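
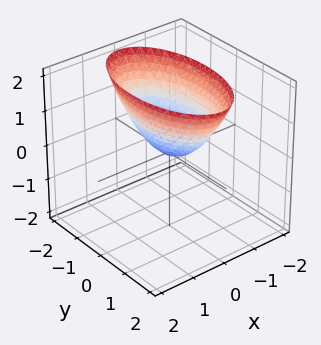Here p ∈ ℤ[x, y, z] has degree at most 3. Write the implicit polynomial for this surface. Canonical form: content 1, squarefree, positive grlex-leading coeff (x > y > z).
3*x^2 + y^2 - 2*z

(a) Degree: a paraboloid; a quadric, so deg p = 2.
(b) Symmetries: the x ↦ −x reflection is a symmetry, so x appears only in even powers; mirror symmetry y ↦ −y ⇒ only even powers of y.
(c) Reading off the gridlines: it meets the z-axis at z = 0 (among the integer gridlines); it crosses the y-axis at the gridline y = 0.
(d) The integer polynomial consistent with all of this is the stated p.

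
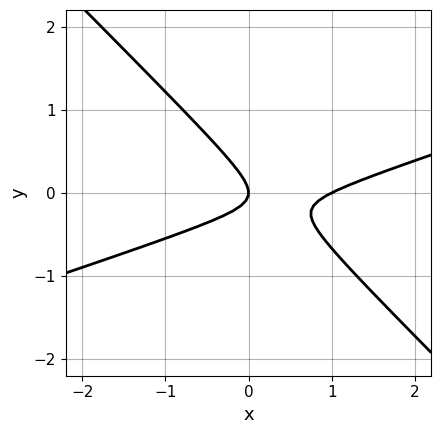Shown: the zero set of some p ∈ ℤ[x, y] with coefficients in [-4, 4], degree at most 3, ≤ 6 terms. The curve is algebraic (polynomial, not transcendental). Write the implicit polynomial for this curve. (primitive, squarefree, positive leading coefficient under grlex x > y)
x^2 - 2*x*y - 3*y^2 - x

Degree: the shape is more complex than any degree-1 curve, so deg p = 2.
Observable constraints: among the integer gridlines, it crosses the x-axis at x ∈ {0, 1}; it meets the y-axis at y = 0 (among the integer gridlines).
These observations pin down the coefficients.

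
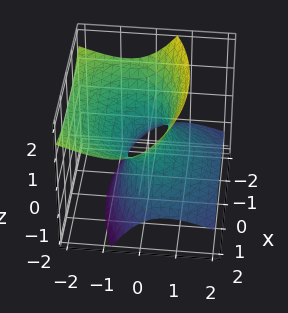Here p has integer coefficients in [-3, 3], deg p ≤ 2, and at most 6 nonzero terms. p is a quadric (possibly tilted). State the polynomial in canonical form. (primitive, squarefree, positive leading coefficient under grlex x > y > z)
First, degree: no degree-1 surface has this shape, so deg p = 2.
Next, reading off the gridlines: the x-axis gridline crossings are at x ∈ {-1, 1}; it misses every integer gridline on the z-axis.
Finally, together with the visible shape, these determine p as stated.

x^2 + 2*y^2 + 3*y*z - 2*z^2 - 1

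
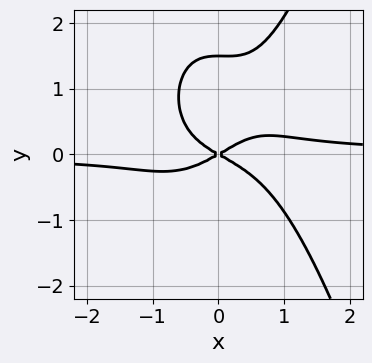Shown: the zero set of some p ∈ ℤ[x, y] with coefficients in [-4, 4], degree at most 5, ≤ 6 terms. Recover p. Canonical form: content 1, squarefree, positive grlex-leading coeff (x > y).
First, degree: no degree-3 curve has this shape, so deg p = 4.
Next, checking where it meets the axes: one y-axis crossing is at y = 0; it crosses the x-axis at the gridline x = 0.
Finally, putting this together gives p.

3*x^3*y - 2*y^3 - x^2 + 3*y^2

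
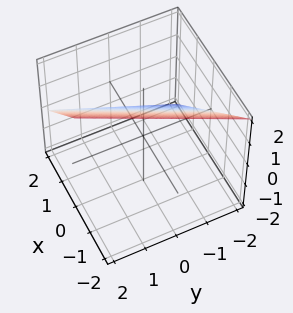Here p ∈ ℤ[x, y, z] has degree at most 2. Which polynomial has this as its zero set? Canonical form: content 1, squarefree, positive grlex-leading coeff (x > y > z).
The degree is 1 — every cross-section is a straight line — this is a plane.
From the visible intercepts: one x-axis crossing is at x = 1; one z-axis crossing is at z = 1; it crosses the y-axis at the gridline y = -2.
Together with the visible shape, these determine p as stated.

2*x - y + 2*z - 2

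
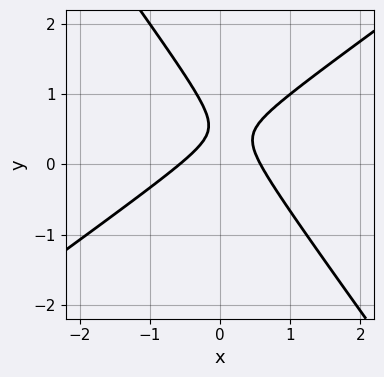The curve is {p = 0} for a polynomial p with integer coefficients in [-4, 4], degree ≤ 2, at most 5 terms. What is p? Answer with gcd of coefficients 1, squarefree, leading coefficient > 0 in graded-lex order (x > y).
3*x^2 - 2*x*y - 3*y^2 + 3*y - 1

Degree: a generic line meets the curve in up to 2 points, so deg p = 2.
Against the integer gridlines: it misses every integer gridline on the y-axis.
Fitting integer coefficients to these (and the overall shape) gives p.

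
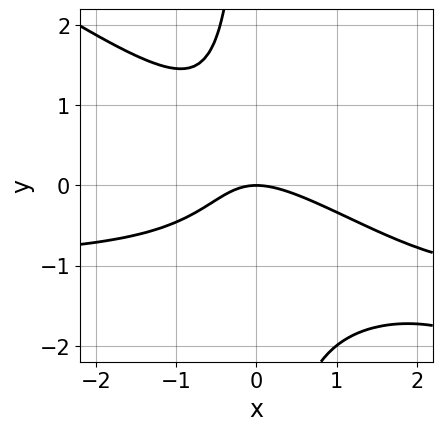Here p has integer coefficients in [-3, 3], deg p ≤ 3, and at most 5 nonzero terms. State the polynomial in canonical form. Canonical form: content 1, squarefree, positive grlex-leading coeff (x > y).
2*x^2*y + 3*x*y^2 + 2*x^2 + 2*x*y + 3*y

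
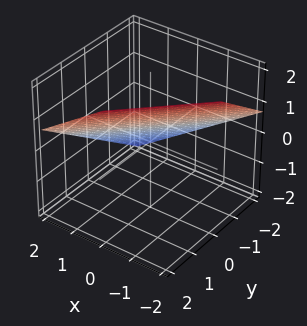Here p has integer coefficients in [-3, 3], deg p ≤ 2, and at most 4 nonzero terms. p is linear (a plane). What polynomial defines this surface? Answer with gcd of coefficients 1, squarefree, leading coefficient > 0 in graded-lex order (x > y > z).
1. deg p = 1.
2. Reading off the gridlines: one x-axis crossing is at x = 1; it meets the y-axis at y = -1 (among the integer gridlines).
3. Fitting integer coefficients to these (and the overall shape) gives p.

2*x - 2*y + 3*z - 2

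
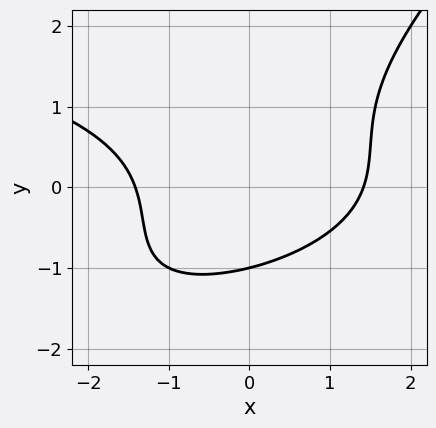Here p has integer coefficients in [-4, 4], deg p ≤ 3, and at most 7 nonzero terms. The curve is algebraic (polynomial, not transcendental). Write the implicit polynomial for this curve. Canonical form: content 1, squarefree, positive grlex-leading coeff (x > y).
x*y^2 - y^3 + x^2 - y - 2

1. deg p = 3. No degree-2 curve has this shape.
2. Checking where it meets the axes: one y-axis crossing is at y = -1.
3. Matching integer coefficients to the picture gives p.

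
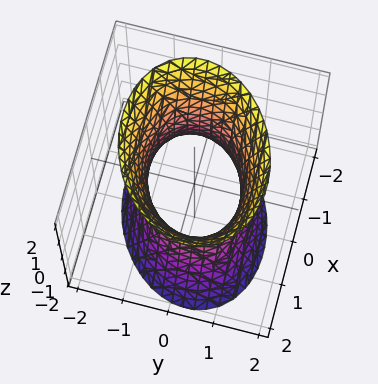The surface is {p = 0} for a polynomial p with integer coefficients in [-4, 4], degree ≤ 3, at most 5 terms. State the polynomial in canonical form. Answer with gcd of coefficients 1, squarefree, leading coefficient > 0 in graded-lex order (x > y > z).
First, deg p = 2. The shape is more complex than any degree-1 surface.
Then, from the visible intercepts: the y-axis gridline crossings are at y ∈ {-1, 1}; it misses every integer gridline on the z-axis.
Finally, putting this together gives p.

2*x^2 - x*y + 3*y^2 - z^2 - 3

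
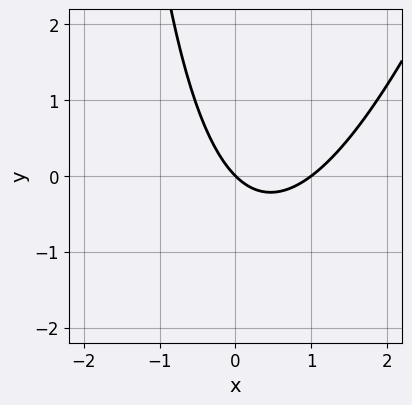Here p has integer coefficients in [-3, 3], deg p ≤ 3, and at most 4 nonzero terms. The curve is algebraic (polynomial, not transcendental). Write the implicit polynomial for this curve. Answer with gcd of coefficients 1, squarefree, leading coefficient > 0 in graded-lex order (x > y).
3*x^2 - x*y - 3*x - 3*y

First, degree: the shape is more complex than any degree-1 curve, so deg p = 2.
Then, against the integer gridlines: it crosses the y-axis at the gridline y = 0; among the integer gridlines, it crosses the x-axis at x ∈ {0, 1}.
Finally, these observations pin down the coefficients.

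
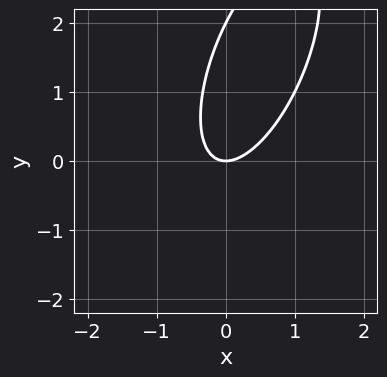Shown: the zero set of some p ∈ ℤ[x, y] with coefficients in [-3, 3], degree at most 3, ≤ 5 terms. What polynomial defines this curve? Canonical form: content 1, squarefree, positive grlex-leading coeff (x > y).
3*x^2 - 2*x*y + y^2 - 2*y

Degree: no degree-1 curve has this shape, so deg p = 2.
Reading off the gridlines: it crosses the x-axis at the gridline x = 0; the y-axis gridline crossings are at y ∈ {0, 2}.
Fitting integer coefficients to these (and the overall shape) gives p.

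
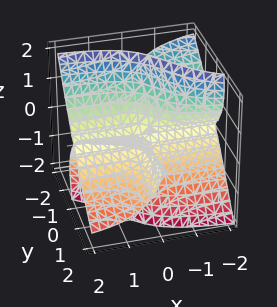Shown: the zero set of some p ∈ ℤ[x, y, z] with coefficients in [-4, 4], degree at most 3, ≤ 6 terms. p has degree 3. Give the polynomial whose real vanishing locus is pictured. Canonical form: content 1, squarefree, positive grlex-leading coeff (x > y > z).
3*x*y^2 - 3*x*z^2 - 3*y*z^2 - 2*z^3

(a) Degree: no degree-2 surface has this shape, so deg p = 3.
(b) Observable constraints: every point of the y-axis in the box is on the surface; it meets the z-axis at z = 0 (among the integer gridlines); the visible x-axis segment lies entirely on the surface.
(c) Assembling these constraints gives the stated polynomial.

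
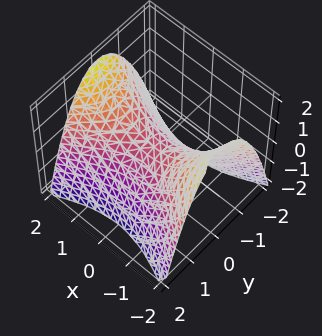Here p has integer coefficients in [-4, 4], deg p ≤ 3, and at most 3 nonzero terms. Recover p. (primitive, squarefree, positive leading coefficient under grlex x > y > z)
The degree is 2 — a saddle surface; a quadric.
Symmetries: the x ↦ −x reflection is a symmetry, so x appears only in even powers; mirror symmetry y ↦ −y ⇒ only even powers of y.
Checking where it meets the axes: it crosses the x-axis at the gridline x = 0; it meets the y-axis at y = 0 (among the integer gridlines); it crosses the z-axis at the gridline z = 0.
Fitting integer coefficients to these (and the overall shape) gives p.

x^2 - 2*y^2 - 2*z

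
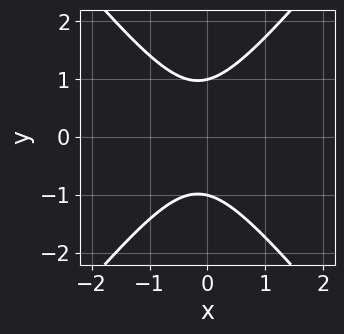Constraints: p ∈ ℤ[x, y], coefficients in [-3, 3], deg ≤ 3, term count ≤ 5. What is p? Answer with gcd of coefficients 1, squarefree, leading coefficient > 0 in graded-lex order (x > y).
First, the degree is 2 — the shape is more complex than any degree-1 curve.
Next, symmetries: the y ↦ −y reflection is a symmetry, so y appears only in even powers.
Next, from the visible intercepts: no x-intercept at any integer in the box; among the integer gridlines, it crosses the y-axis at y ∈ {-1, 1}.
Finally, these observations pin down the coefficients.

3*x^2 - 2*y^2 + x + 2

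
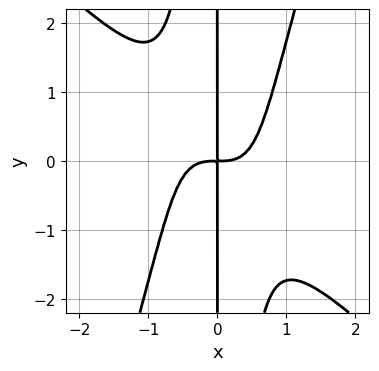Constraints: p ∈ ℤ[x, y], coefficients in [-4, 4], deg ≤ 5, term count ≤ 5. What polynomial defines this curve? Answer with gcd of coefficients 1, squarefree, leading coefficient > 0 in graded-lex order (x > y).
First, deg p = 4. A generic line meets the curve in up to 4 points.
Then, observable constraints: the visible y-axis segment lies entirely on the curve.
Finally, solving for integer coefficients yields p as stated.

3*x^4 + 2*x^3*y - x^2*y^2 - 2*x*y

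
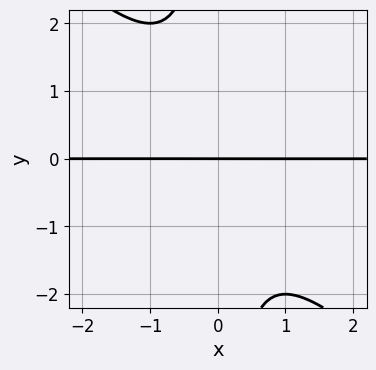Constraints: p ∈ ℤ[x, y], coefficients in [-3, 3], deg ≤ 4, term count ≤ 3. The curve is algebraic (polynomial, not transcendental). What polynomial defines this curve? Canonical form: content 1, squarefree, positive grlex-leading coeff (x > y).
The degree is 3 — no degree-2 curve has this shape.
Checking where it meets the axes: the visible x-axis segment lies entirely on the curve; it crosses the y-axis at the gridline y = 0.
Matching integer coefficients to the picture gives p.

x^2*y + x*y^2 + y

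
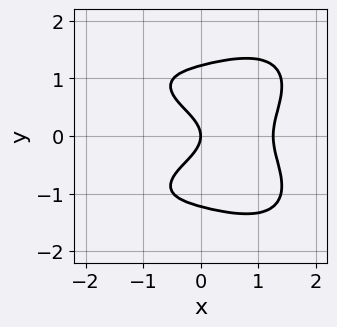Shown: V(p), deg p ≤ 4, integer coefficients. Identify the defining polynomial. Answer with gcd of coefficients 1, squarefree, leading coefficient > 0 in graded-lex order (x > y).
x^4 + 2*y^4 - 3*y^2 - 2*x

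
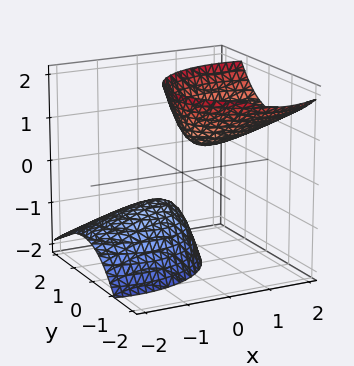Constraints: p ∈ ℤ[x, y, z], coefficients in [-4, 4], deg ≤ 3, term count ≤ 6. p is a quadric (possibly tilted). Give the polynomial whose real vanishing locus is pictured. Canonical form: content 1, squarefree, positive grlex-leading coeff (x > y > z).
2*x^2 - 3*x*z + 3*y^2 + 2*y*z - z^2 + 1

First, the picture has 2 separate pieces.
Next, the degree is 2 — no degree-1 surface has this shape.
Next, observable constraints: the z-axis gridline crossings are at z ∈ {-1, 1}; the surface avoids every integer y-axis point in the box; it misses every integer gridline on the x-axis.
Finally, these observations pin down the coefficients.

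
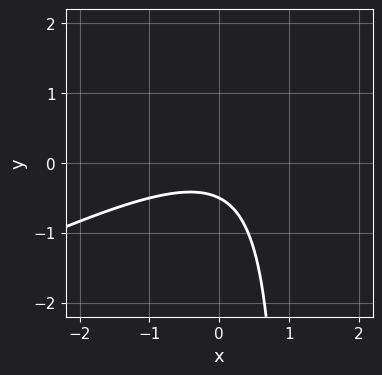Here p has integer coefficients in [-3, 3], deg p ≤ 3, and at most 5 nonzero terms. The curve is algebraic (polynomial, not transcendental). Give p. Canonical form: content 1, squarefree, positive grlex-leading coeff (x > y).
x^2 - 2*x*y + 2*y + 1

1. Degree: a generic line meets the curve in up to 2 points, so deg p = 2.
2. Against the integer gridlines: the curve avoids every integer x-axis point in the box.
3. Matching integer coefficients to the picture gives p.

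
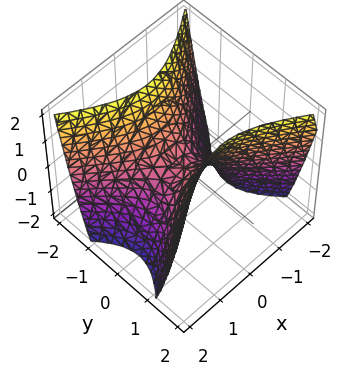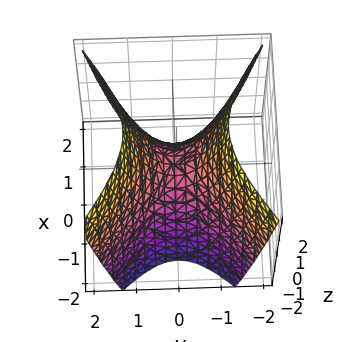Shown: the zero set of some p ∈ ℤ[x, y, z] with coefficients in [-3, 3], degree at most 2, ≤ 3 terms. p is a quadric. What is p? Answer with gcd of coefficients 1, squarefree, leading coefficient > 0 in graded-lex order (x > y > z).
1. The degree is 2 — a saddle surface; a quadric.
2. Symmetries: mirror symmetry x ↦ −x ⇒ only even powers of x; mirror symmetry y ↦ −y ⇒ only even powers of y.
3. Reading off the gridlines: it crosses the x-axis at the gridline x = 0; one z-axis crossing is at z = 0; it crosses the y-axis at the gridline y = 0.
4. Assembling these constraints gives the stated polynomial.

2*x^2 - 3*y^2 + 2*z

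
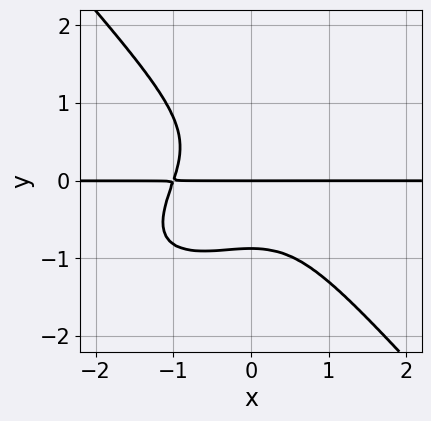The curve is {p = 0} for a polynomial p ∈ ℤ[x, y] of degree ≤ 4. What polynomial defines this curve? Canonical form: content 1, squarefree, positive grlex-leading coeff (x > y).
2*x^3*y - 2*x^2*y^2 + 3*y^4 + 2*y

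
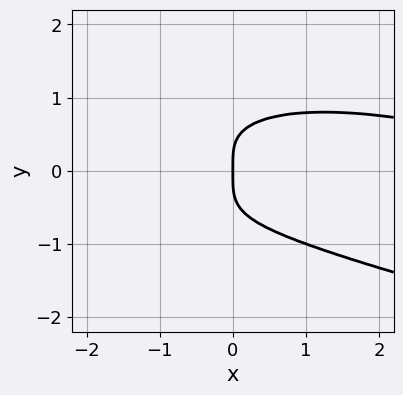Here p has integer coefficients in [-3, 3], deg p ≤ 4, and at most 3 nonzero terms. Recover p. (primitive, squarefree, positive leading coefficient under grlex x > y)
(a) Degree: a generic line meets the curve in up to 4 points, so deg p = 4.
(b) Observable constraints: one x-axis crossing is at x = 0; one y-axis crossing is at y = 0.
(c) These observations pin down the coefficients.

3*y^4 + x^2*y - 2*x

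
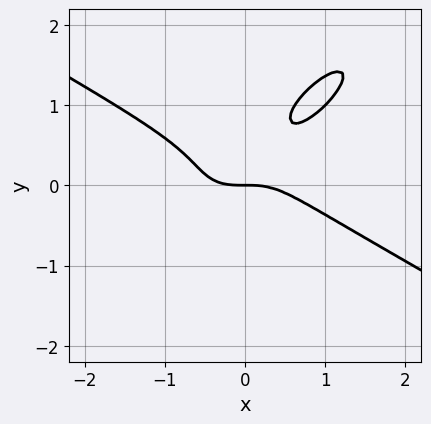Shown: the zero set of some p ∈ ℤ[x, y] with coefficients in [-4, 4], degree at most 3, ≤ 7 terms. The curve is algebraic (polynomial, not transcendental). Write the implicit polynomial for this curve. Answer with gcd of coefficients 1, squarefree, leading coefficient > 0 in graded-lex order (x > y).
x^3 - 2*x*y^2 + 2*y^3 - 2*y^2 + y

Degree: no degree-2 curve has this shape, so deg p = 3.
From the axis intercepts and sections: it crosses the x-axis at the gridline x = 0; it crosses the y-axis at the gridline y = 0.
Solving for integer coefficients yields p as stated.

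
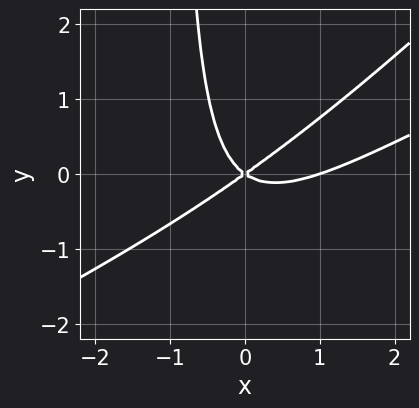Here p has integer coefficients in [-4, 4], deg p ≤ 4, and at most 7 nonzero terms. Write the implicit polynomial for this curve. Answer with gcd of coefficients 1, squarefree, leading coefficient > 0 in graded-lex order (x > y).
First, the degree is 3 — the shape is more complex than any degree-2 curve.
Next, against the integer gridlines: among the integer gridlines, it crosses the x-axis at x ∈ {0, 1}; it meets the y-axis at y = 0 (among the integer gridlines).
Finally, matching integer coefficients to the picture gives p.

x^3 - 3*x^2*y + 2*x*y^2 - x^2 + 2*y^2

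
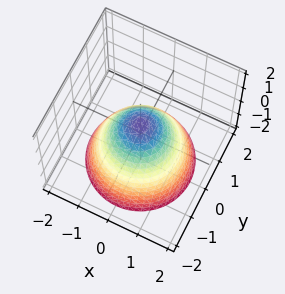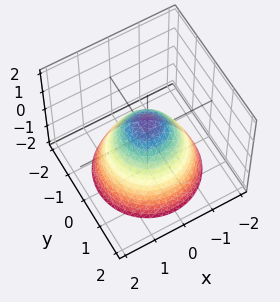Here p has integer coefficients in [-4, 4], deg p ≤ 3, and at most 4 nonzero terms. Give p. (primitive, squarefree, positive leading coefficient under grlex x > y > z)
3*x^2 + 3*y^2 + 3*z - 2

First, the degree is 2 — a generic line meets the surface in up to 2 points.
Next, by symmetry, the surface is invariant under rotation about z: p = q(x² + y², z).
Then, reading off the gridlines: a circular section at z = 0 has radius between 0 and 1.
Finally, solving for integer coefficients yields p as stated.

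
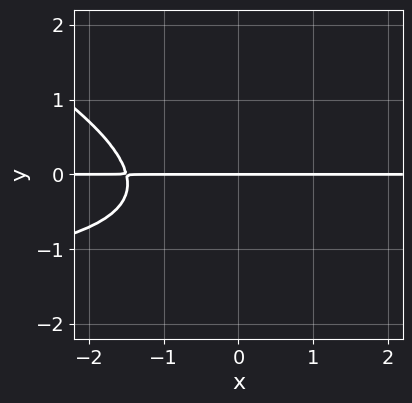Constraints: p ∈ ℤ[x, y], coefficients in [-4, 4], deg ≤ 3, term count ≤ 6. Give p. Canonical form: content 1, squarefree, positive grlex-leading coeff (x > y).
First, deg p = 3.
Next, reading off the gridlines: every point of the x-axis in the box is on the curve; it crosses the y-axis at the gridline y = 0.
Finally, the integer polynomial consistent with all of this is the stated p.

x*y^2 + 2*y^3 + 2*x*y + 2*y^2 + 3*y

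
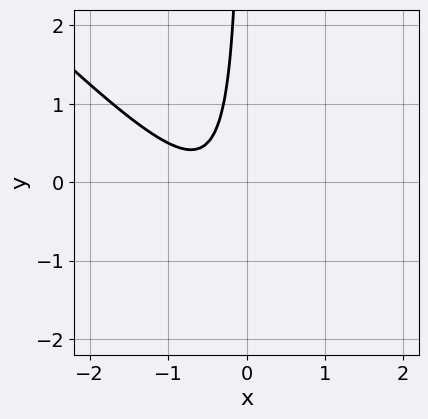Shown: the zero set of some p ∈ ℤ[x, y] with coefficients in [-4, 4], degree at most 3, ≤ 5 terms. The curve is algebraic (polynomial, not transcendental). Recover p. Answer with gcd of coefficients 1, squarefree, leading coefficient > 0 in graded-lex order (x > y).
2*x^2 + 2*x*y + 2*x + 1

(a) deg p = 2.
(b) From the visible intercepts: no x-intercept at any integer in the box; it misses every integer gridline on the y-axis.
(c) The integer polynomial consistent with all of this is the stated p.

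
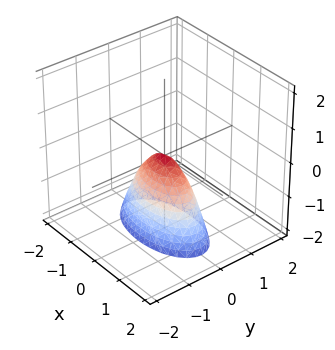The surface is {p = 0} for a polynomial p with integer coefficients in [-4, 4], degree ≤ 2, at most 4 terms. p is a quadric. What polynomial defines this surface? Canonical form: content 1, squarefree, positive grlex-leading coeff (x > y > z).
(a) Degree: a paraboloid; a quadric, so deg p = 2.
(b) Symmetries: it's symmetric under y → −y, forcing even powers of y; it's symmetric under x → −x, forcing even powers of x.
(c) Observable constraints: it crosses the y-axis at the gridline y = 0; it crosses the x-axis at the gridline x = 0; it crosses the z-axis at the gridline z = 0.
(d) The integer polynomial consistent with all of this is the stated p.

x^2 + 3*y^2 + z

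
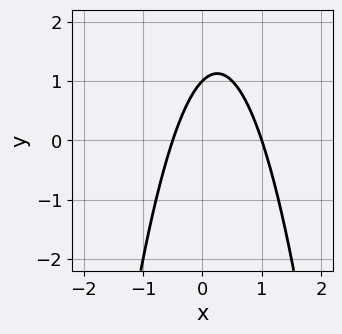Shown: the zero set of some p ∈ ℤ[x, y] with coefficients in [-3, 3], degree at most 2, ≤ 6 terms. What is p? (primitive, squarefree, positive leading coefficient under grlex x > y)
2*x^2 - x + y - 1

1. deg p = 2. The shape is more complex than any degree-1 curve.
2. Observable constraints: it crosses the x-axis at the gridline x = 1; it meets the y-axis at y = 1 (among the integer gridlines).
3. Putting this together gives p.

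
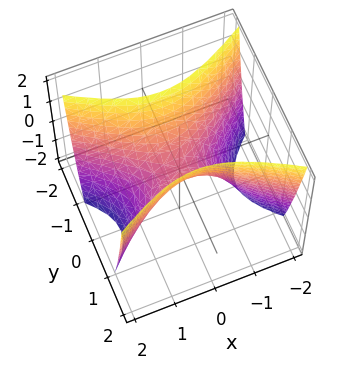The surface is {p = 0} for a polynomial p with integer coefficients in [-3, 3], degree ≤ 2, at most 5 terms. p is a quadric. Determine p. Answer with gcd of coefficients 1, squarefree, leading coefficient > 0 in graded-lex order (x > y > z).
1. Degree: a saddle surface; a quadric, so deg p = 2.
2. Symmetries: the x ↦ −x reflection is a symmetry, so x appears only in even powers; the y ↦ −y reflection is a symmetry, so y appears only in even powers.
3. Checking where it meets the axes: one z-axis crossing is at z = 0; it meets the y-axis at y = 0 (among the integer gridlines); one x-axis crossing is at x = 0.
4. Solving for integer coefficients yields p as stated.

x^2 - 2*y^2 + z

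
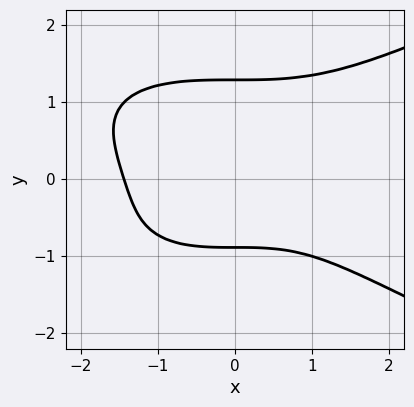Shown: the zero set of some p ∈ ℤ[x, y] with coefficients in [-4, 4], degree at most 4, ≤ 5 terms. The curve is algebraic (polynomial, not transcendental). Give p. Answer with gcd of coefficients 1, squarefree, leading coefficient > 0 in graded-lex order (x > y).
2*y^4 - x^3 - 2*y - 3

The degree is 4 — the shape is more complex than any degree-3 curve.
The integer polynomial consistent with all of this is the stated p.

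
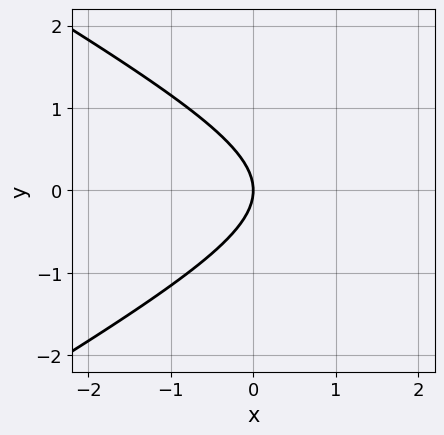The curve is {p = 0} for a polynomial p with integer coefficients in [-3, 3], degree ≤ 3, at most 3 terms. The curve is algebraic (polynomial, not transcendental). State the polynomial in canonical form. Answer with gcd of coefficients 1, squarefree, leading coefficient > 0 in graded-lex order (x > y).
x^2 - 3*y^2 - 3*x

(a) deg p = 2. The shape is more complex than any degree-1 curve.
(b) Symmetries: it's symmetric under y → −y, forcing even powers of y.
(c) Checking where it meets the axes: it crosses the y-axis at the gridline y = 0; it crosses the x-axis at the gridline x = 0.
(d) Matching integer coefficients to the picture gives p.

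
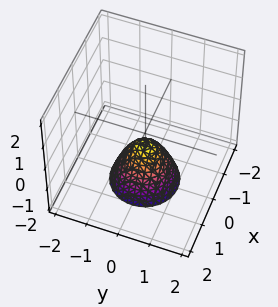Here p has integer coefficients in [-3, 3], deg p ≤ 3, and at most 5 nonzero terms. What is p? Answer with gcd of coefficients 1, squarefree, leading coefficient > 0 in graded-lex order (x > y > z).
First, the degree is 2 — a generic line meets the surface in up to 2 points.
Next, symmetry: the surface is invariant under rotation about z: p = q(x² + y², z).
Then, checking where it meets the axes: it misses every integer gridline on the x-axis; the surface avoids every integer y-axis point in the box; a circular section at z = -1 has radius between 0 and 1.
Finally, solving for integer coefficients yields p as stated.

3*x^2 + 3*y^2 + 2*z + 1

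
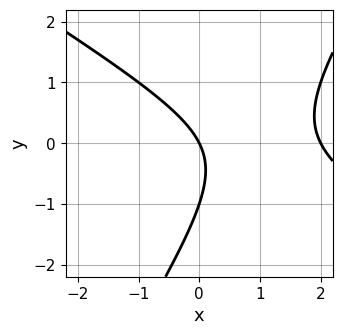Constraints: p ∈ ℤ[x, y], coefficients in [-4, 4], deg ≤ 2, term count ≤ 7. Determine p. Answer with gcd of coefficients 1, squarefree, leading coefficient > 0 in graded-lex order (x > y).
x^2 + x*y - y^2 - 2*x - y

(a) Degree: a generic line meets the curve in up to 2 points, so deg p = 2.
(b) Observable constraints: the x-axis gridline crossings are at x ∈ {0, 2}; the y-axis gridline crossings are at y ∈ {-1, 0}.
(c) Solving for integer coefficients yields p as stated.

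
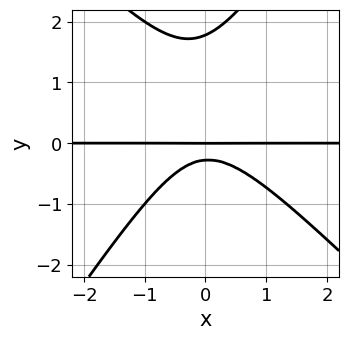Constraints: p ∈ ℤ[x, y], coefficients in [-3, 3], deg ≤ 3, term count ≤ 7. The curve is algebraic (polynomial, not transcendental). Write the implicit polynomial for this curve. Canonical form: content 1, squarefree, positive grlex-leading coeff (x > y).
3*x^2*y + x*y^2 - 2*y^3 + 3*y^2 + y

The degree is 3 — the shape is more complex than any degree-2 curve.
Checking where it meets the axes: the visible x-axis segment lies entirely on the curve; it crosses the y-axis at the gridline y = 0.
Putting this together gives p.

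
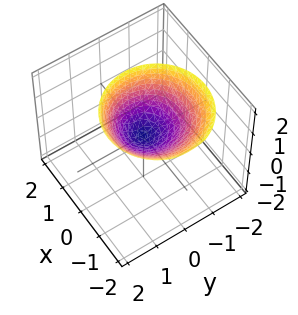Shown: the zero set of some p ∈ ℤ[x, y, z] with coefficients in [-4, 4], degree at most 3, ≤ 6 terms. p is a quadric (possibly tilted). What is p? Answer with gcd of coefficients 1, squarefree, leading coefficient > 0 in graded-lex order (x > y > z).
3*x^2 + 2*x*z + 3*y^2 - 3*z

Degree: no degree-1 surface has this shape, so deg p = 2.
Checking where it meets the axes: it crosses the x-axis at the gridline x = 0; one z-axis crossing is at z = 0; it meets the y-axis at y = 0 (among the integer gridlines).
The integer polynomial consistent with all of this is the stated p.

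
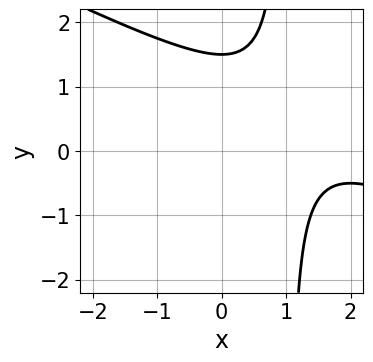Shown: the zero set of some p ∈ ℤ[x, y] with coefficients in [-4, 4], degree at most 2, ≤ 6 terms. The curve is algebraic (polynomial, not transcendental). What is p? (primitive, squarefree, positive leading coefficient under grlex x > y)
1. The degree is 2 — the shape is more complex than any degree-1 curve.
2. From the visible intercepts: no x-intercept at any integer in the box.
3. These observations pin down the coefficients.

x^2 + 2*x*y - 3*x - 2*y + 3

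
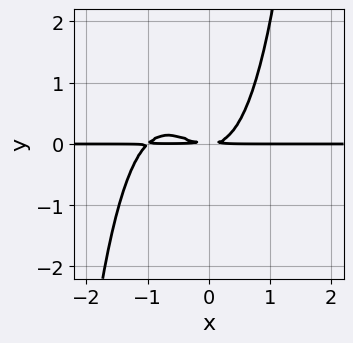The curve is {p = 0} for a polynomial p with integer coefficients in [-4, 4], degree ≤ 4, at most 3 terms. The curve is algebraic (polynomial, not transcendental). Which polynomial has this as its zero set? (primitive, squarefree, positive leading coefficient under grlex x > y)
1. deg p = 4. A generic line meets the curve in up to 4 points.
2. From the visible intercepts: the visible x-axis segment lies entirely on the curve.
3. The integer polynomial consistent with all of this is the stated p.

x^3*y + x^2*y - y^2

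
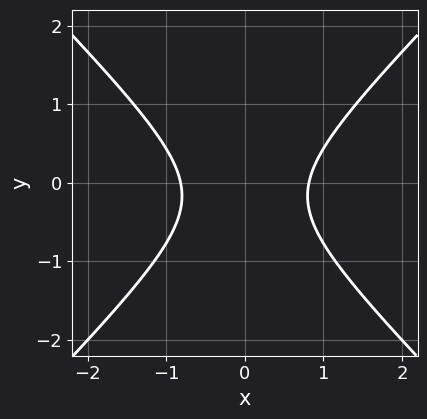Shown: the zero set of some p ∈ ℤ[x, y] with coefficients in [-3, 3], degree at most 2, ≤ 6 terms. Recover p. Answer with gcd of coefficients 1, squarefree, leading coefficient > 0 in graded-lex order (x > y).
1. The degree is 2 — a generic line meets the curve in up to 2 points.
2. Symmetries: the x ↦ −x reflection is a symmetry, so x appears only in even powers.
3. Against the integer gridlines: no y-intercept at any integer in the box.
4. The integer polynomial consistent with all of this is the stated p.

3*x^2 - 3*y^2 - y - 2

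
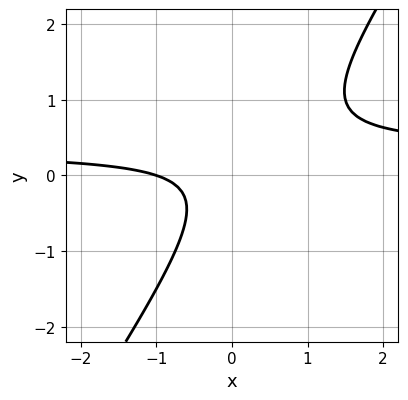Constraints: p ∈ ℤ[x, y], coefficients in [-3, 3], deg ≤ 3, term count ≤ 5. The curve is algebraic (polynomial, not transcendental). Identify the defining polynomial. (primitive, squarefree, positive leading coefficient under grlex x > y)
deg p = 2. The shape is more complex than any degree-1 curve.
Against the integer gridlines: it meets the x-axis at x = -1 (among the integer gridlines); the curve avoids every integer y-axis point in the box.
Putting this together gives p.

3*x*y - 2*y^2 - x - 1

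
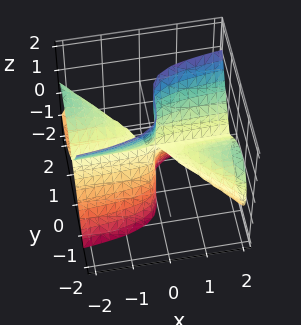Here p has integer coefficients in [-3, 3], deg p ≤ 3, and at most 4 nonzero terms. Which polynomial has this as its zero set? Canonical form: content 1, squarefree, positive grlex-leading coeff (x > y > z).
The degree is 3 — no degree-2 surface has this shape.
From the visible intercepts: the visible x-axis segment lies entirely on the surface; every point of the z-axis in the box is on the surface; one y-axis crossing is at y = 0.
The integer polynomial consistent with all of this is the stated p.

3*x*y^2 - 2*x*z^2 + 3*y^3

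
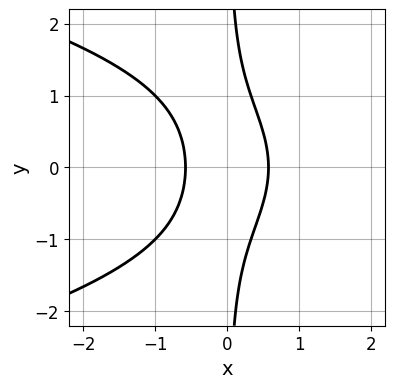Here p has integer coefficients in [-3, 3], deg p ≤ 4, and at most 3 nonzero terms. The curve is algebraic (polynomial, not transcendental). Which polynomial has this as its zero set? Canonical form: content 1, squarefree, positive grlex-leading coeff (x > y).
Degree: a generic line meets the curve in up to 3 points, so deg p = 3.
Symmetries: mirror symmetry y ↦ −y ⇒ only even powers of y.
Reading off the gridlines: the curve avoids every integer y-axis point in the box.
Fitting integer coefficients to these (and the overall shape) gives p.

2*x*y^2 + 3*x^2 - 1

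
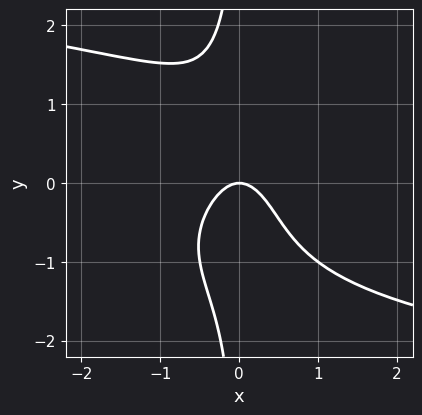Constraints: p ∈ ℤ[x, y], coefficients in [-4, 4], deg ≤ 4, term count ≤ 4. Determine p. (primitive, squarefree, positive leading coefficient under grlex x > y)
1. Degree: the shape is more complex than any degree-3 curve, so deg p = 4.
2. Reading off the gridlines: it crosses the y-axis at the gridline y = 0; it crosses the x-axis at the gridline x = 0.
3. Putting this together gives p.

x*y^3 + 2*x^2 + y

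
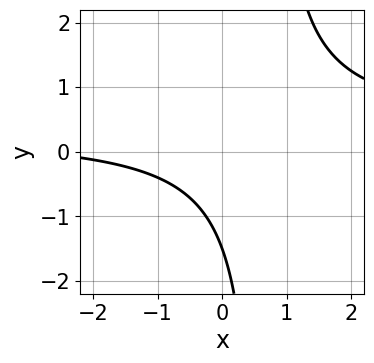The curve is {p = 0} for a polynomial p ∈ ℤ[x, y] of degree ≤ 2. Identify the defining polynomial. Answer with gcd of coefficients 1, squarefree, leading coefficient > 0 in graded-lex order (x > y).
3*x*y - x - 2*y - 3

(a) Degree: no degree-1 curve has this shape, so deg p = 2.
(b) Observable constraints: it misses every integer gridline on the x-axis.
(c) Solving for integer coefficients yields p as stated.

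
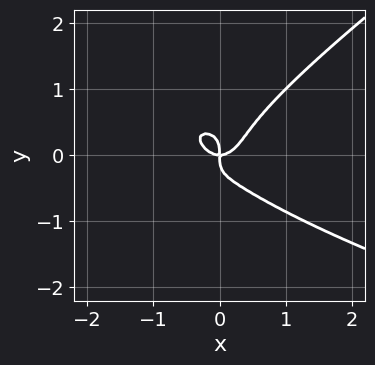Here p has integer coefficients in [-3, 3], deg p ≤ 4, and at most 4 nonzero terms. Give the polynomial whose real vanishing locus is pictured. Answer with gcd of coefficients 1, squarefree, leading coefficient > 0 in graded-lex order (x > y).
2*x*y^3 - 3*y^4 + 2*x^3 - x*y

(a) The degree is 4 — no degree-3 curve has this shape.
(b) From the axis intercepts and sections: it crosses the y-axis at the gridline y = 0; it crosses the x-axis at the gridline x = 0.
(c) These observations pin down the coefficients.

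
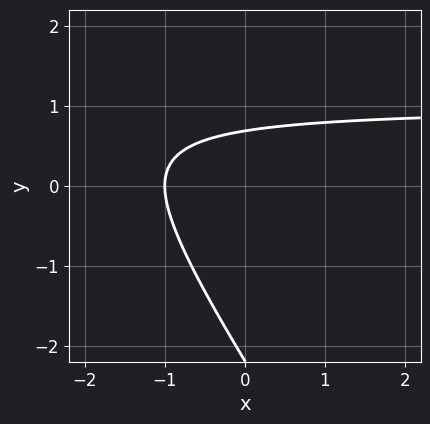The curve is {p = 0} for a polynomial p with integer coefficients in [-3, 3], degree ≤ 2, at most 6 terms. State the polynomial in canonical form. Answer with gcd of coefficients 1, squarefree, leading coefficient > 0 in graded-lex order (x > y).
3*x*y + 2*y^2 - 3*x + 3*y - 3

Degree: a generic line meets the curve in up to 2 points, so deg p = 2.
Reading off the gridlines: one x-axis crossing is at x = -1.
Solving for integer coefficients yields p as stated.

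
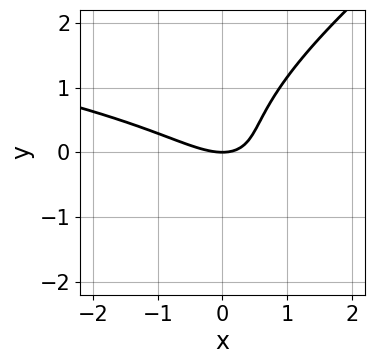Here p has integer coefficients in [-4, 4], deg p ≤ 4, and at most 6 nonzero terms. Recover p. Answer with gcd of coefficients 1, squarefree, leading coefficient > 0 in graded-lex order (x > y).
deg p = 3.
Reading off the gridlines: it meets the x-axis at x = 0 (among the integer gridlines); one y-axis crossing is at y = 0.
Together with the visible shape, these determine p as stated.

2*x*y^2 - 3*y^3 + 2*x^2 + 3*x*y - 3*y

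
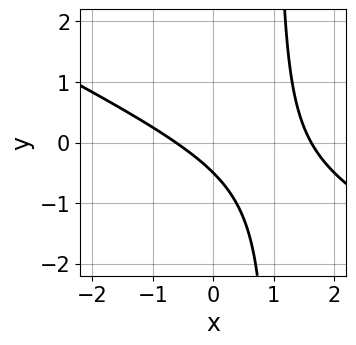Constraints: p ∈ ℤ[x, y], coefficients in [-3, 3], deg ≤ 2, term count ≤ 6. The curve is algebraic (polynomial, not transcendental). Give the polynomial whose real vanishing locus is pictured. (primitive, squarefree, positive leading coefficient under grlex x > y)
x^2 + 2*x*y - x - 2*y - 1

(a) Degree: no degree-1 curve has this shape, so deg p = 2.
(b) The integer polynomial consistent with all of this is the stated p.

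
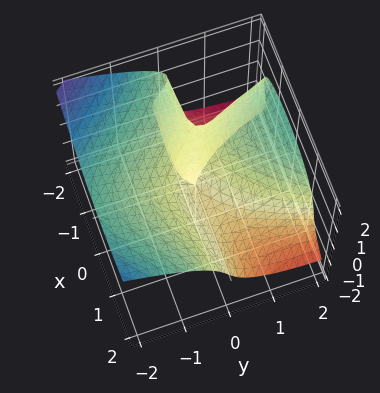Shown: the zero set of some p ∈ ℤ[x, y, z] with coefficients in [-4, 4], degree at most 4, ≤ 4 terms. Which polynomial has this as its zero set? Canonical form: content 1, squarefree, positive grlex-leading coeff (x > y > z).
x^2*y + 2*z^3 + x*z - y^2

1. Degree: a generic line meets the surface in up to 3 points, so deg p = 3.
2. Against the integer gridlines: it crosses the z-axis at the gridline z = 0; every point of the x-axis in the box is on the surface; one y-axis crossing is at y = 0.
3. The integer polynomial consistent with all of this is the stated p.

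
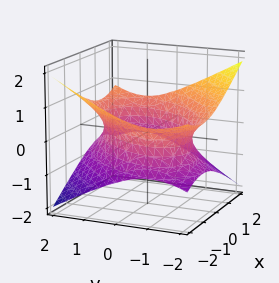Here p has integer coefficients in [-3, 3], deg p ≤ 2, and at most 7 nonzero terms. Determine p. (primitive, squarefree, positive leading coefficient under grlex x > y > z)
deg p = 2. The shape is more complex than any degree-1 surface.
Reading off the gridlines: the surface avoids every integer z-axis point in the box.
Assembling these constraints gives the stated polynomial.

x^2 - x*y + y^2 - 3*z^2 - 2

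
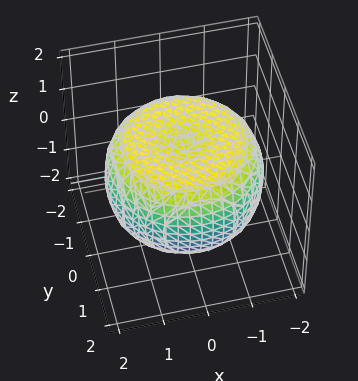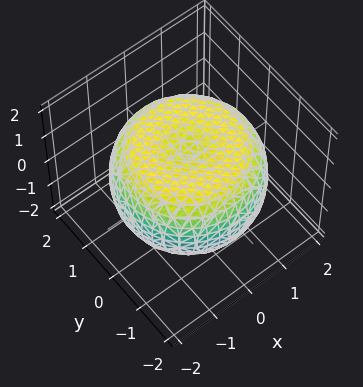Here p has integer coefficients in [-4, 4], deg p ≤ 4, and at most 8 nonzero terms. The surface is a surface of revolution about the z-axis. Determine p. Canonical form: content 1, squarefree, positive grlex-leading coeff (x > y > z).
The degree is 4 — the shape is more complex than any degree-3 surface.
Symmetries: the z-axis is an axis of rotation, so x and y enter only as x² + y².
From the axis intercepts and sections: a circular section at z = 1 has radius between 1 and 2; the z-axis gridline crossings are at z ∈ {-1, 1}.
Solving for integer coefficients yields p as stated.

x^4 + 2*x^2*y^2 + y^4 - 2*x^2 - 2*y^2 + 3*z^2 - 3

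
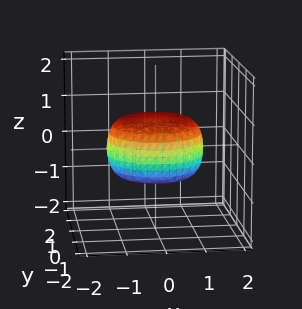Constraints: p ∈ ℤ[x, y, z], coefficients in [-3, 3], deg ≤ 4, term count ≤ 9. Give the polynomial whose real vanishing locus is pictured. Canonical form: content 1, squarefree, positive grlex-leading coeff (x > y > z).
1. The degree is 4 — a generic line meets the surface in up to 4 points.
2. Symmetries: rotational symmetry about the z-axis ⇒ p depends on x, y only through x² + y².
3. Against the integer gridlines: a circular section at z = 0 has radius between 1 and 2.
4. Fitting integer coefficients to these (and the overall shape) gives p.

x^4 + 2*x^2*y^2 + y^4 - x^2 - y^2 + 2*z^2 - 1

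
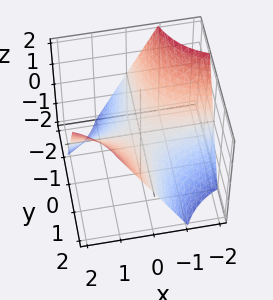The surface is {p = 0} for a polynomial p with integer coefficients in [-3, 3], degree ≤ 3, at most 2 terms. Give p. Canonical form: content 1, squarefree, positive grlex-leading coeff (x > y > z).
First, the degree is 2 — a saddle surface; a quadric.
Next, from the axis intercepts and sections: every point of the x-axis in the box is on the surface; it crosses the z-axis at the gridline z = 0; every point of the y-axis in the box is on the surface.
Finally, fitting integer coefficients to these (and the overall shape) gives p.

x*y - z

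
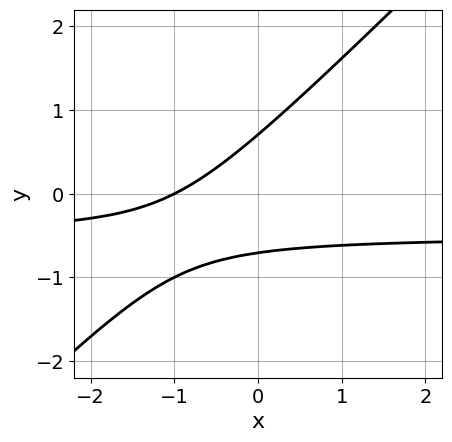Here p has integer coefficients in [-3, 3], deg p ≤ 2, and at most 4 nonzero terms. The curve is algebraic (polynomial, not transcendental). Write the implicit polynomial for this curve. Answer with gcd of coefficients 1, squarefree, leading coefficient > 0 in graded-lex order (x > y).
2*x*y - 2*y^2 + x + 1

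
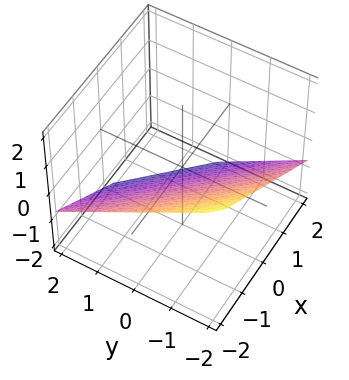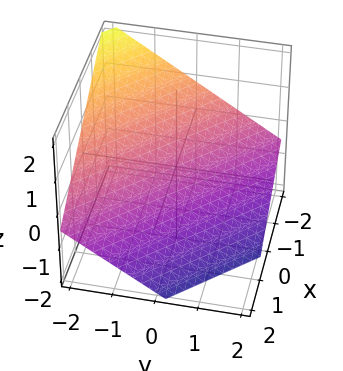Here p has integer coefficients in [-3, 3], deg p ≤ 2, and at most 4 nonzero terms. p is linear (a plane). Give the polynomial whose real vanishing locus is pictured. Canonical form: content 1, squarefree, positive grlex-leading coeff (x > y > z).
Degree: every cross-section is a straight line — this is a plane, so deg p = 1.
Observable constraints: it crosses the x-axis at the gridline x = -1; it crosses the y-axis at the gridline y = -1.
Assembling these constraints gives the stated polynomial.

2*x + 2*y + 3*z + 2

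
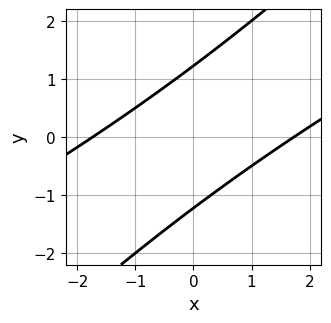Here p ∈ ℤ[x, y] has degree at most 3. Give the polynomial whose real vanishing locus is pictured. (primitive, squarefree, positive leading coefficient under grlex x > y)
First, deg p = 2.
Finally, the integer polynomial consistent with all of this is the stated p.

x^2 - 3*x*y + 2*y^2 - 3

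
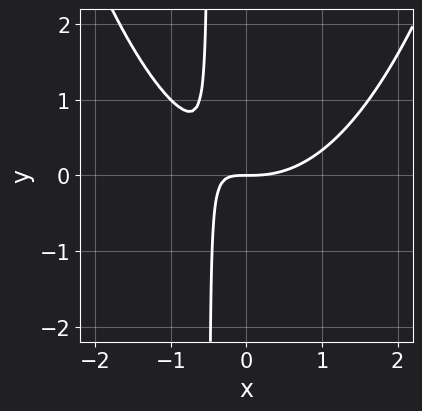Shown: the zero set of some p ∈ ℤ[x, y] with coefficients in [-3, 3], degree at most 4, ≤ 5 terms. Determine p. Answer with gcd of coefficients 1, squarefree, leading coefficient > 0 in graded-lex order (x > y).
1. deg p = 3. No degree-2 curve has this shape.
2. Against the integer gridlines: one y-axis crossing is at y = 0; it meets the x-axis at x = 0 (among the integer gridlines).
3. Fitting integer coefficients to these (and the overall shape) gives p.

x^3 - 2*x*y - y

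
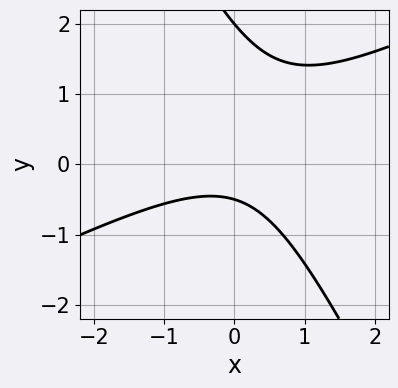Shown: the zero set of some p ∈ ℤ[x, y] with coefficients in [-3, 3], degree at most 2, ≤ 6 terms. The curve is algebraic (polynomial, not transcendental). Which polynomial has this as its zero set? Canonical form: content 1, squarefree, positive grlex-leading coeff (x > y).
2*x^2 - 3*x*y - 2*y^2 + 3*y + 2

The degree is 2 — a generic line meets the curve in up to 2 points.
Checking where it meets the axes: it meets the y-axis at y = 2 (among the integer gridlines); it misses every integer gridline on the x-axis.
Assembling these constraints gives the stated polynomial.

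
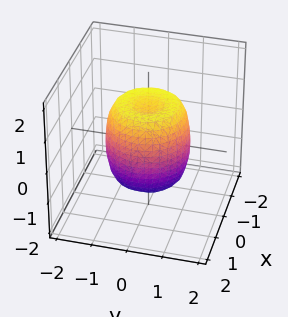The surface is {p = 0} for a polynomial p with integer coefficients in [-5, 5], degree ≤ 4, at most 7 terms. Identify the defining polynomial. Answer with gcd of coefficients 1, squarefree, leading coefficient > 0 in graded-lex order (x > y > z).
First, degree: no degree-3 surface has this shape, so deg p = 4.
Then, symmetries: rotational symmetry about the z-axis ⇒ p depends on x, y only through x² + y².
Next, checking where it meets the axes: a circular section at z = 1 has radius exactly 1; among the integer gridlines, it crosses the z-axis at z ∈ {-1, 1}.
Finally, fitting integer coefficients to these (and the overall shape) gives p.

2*x^4 + 4*x^2*y^2 + 2*y^4 - 2*x^2 - 2*y^2 + z^2 - 1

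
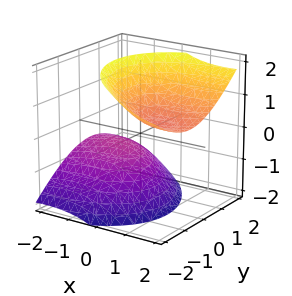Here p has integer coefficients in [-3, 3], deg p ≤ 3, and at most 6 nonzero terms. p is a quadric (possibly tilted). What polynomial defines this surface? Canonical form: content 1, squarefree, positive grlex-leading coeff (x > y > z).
The picture has 2 separate pieces. Treating them together as one polynomial.
Degree: a generic line meets the surface in up to 2 points, so deg p = 2.
Reading off the gridlines: the surface avoids every integer x-axis point in the box; the surface avoids every integer y-axis point in the box.
Fitting integer coefficients to these (and the overall shape) gives p.

x^2 + x*y - 3*x*z + 2*y^2 - 2*z^2 + 1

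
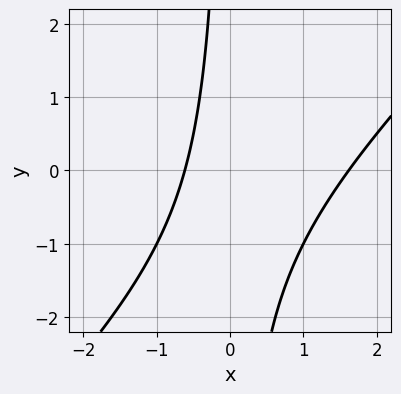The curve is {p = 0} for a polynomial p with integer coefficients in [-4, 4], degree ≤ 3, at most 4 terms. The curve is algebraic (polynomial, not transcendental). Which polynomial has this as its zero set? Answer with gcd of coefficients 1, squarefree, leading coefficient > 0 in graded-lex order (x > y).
x^2 - x*y - x - 1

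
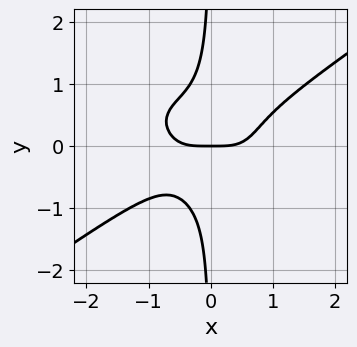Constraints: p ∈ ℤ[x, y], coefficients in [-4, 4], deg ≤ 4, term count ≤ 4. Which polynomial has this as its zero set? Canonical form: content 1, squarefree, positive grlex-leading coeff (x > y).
x^4 - 3*x*y^3 - y

First, deg p = 4. The shape is more complex than any degree-3 curve.
Then, from the visible intercepts: it meets the y-axis at y = 0 (among the integer gridlines); it meets the x-axis at x = 0 (among the integer gridlines).
Finally, putting this together gives p.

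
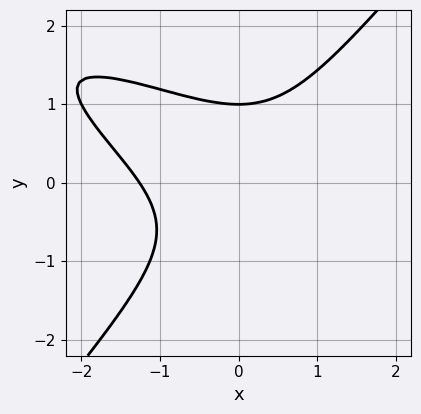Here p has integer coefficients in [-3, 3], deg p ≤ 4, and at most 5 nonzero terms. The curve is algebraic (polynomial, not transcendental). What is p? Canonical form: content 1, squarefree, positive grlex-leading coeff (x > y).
x^3 + 2*x^2*y - 2*y^3 + 2

(a) Degree: the shape is more complex than any degree-2 curve, so deg p = 3.
(b) Reading off the gridlines: it crosses the y-axis at the gridline y = 1.
(c) Solving for integer coefficients yields p as stated.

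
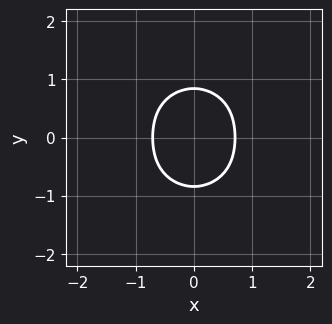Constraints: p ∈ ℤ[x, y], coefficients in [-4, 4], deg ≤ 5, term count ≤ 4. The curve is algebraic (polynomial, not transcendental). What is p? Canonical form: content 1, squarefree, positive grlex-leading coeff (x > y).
2*x^2*y^2 + 2*y^4 + 2*x^2 - 1

1. The degree is 4 — no degree-3 curve has this shape.
2. Symmetries: mirror symmetry y ↦ −y ⇒ only even powers of y; mirror symmetry x ↦ −x ⇒ only even powers of x.
3. Solving for integer coefficients yields p as stated.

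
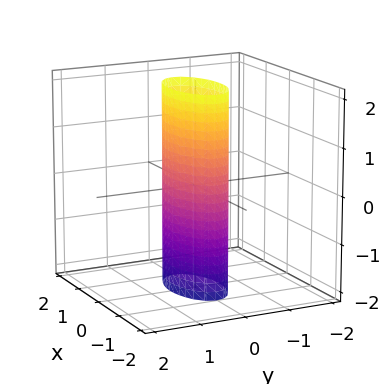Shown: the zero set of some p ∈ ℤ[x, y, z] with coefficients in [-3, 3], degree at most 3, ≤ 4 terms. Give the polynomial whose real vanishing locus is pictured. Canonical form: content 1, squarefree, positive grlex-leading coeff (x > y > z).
(a) Degree: constant cross-section along one axis; a quadric, so deg p = 2.
(b) Symmetries: it's symmetric under x → −x, forcing even powers of x; it's symmetric under y → −y, forcing even powers of y; mirror symmetry z ↦ −z ⇒ only even powers of z.
(c) From the visible intercepts: among the integer gridlines, it crosses the x-axis at x ∈ {-1, 1}; no z-intercept at any integer in the box.
(d) Solving for integer coefficients yields p as stated.

x^2 + 3*y^2 - 1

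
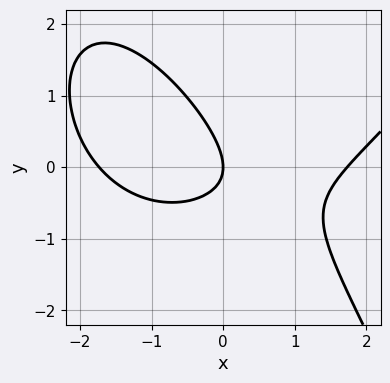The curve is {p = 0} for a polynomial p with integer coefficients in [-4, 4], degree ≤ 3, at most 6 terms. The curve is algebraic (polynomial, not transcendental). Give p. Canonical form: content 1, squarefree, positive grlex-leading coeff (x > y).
x^3 - 3*x*y - 3*y^2 - 3*x

First, the degree is 3 — a generic line meets the curve in up to 3 points.
Next, against the integer gridlines: it meets the x-axis at x = 0 (among the integer gridlines); one y-axis crossing is at y = 0.
Finally, fitting integer coefficients to these (and the overall shape) gives p.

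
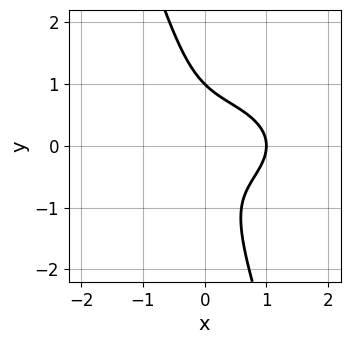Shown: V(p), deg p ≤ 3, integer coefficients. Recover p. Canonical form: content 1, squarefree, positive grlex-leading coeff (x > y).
x^3 + 3*x*y^2 + y^3 - 1

The degree is 3 — a generic line meets the curve in up to 3 points.
Reading off the gridlines: one y-axis crossing is at y = 1; it crosses the x-axis at the gridline x = 1.
Solving for integer coefficients yields p as stated.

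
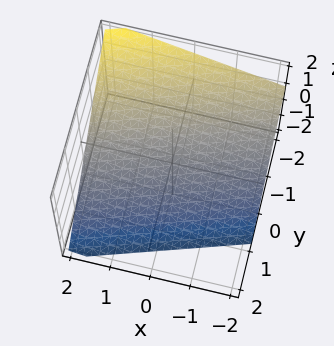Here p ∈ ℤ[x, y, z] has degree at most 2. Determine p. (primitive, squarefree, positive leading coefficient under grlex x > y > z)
x - 3*y - 3*z - 2

deg p = 1. The surface is flat (a plane).
Reading off the gridlines: it meets the x-axis at x = 2 (among the integer gridlines).
Putting this together gives p.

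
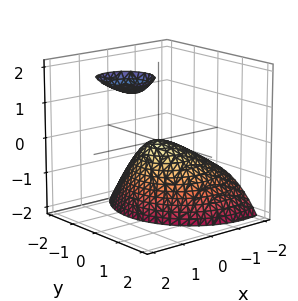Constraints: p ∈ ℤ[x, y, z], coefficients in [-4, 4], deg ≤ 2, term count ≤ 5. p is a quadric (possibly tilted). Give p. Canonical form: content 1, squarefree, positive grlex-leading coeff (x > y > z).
2*x^2 - 3*x*z + 2*y^2 - y*z + 2*z

I count 2 distinct pieces. They look like related sheets of one shape, so recover p as a whole.
deg p = 2. A generic line meets the surface in up to 2 points.
Reading off the gridlines: it meets the y-axis at y = 0 (among the integer gridlines); one x-axis crossing is at x = 0; it crosses the z-axis at the gridline z = 0.
Putting this together gives p.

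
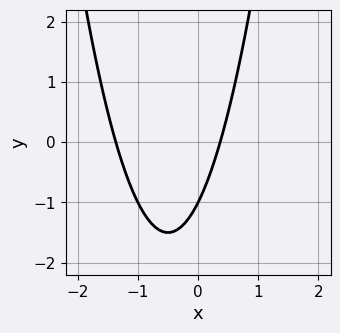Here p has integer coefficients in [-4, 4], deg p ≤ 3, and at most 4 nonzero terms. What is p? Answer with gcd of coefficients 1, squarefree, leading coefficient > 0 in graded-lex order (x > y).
2*x^2 + 2*x - y - 1

First, deg p = 2. The shape is more complex than any degree-1 curve.
Then, observable constraints: one y-axis crossing is at y = -1.
Finally, the integer polynomial consistent with all of this is the stated p.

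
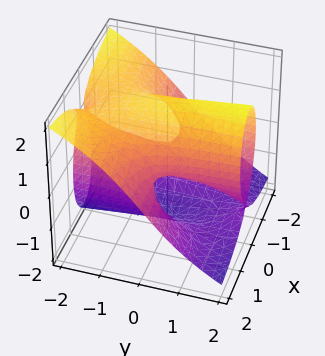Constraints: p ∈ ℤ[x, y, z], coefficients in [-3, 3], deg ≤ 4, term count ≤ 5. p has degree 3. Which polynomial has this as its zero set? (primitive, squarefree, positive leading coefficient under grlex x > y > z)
The degree is 3 — the shape is more complex than any degree-2 surface.
Observable constraints: one y-axis crossing is at y = 0; every point of the x-axis in the box is on the surface.
Fitting integer coefficients to these (and the overall shape) gives p.

3*x^2*y + 3*x^2*z + z^3 - y - 3*z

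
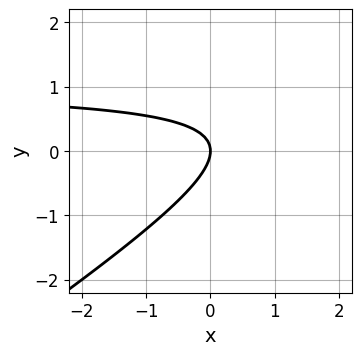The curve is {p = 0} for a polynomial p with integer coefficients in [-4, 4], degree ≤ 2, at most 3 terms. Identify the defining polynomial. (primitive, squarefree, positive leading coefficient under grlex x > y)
First, the degree is 2 — a generic line meets the curve in up to 2 points.
Then, against the integer gridlines: one x-axis crossing is at x = 0; one y-axis crossing is at y = 0.
Finally, fitting integer coefficients to these (and the overall shape) gives p.

2*x*y - 3*y^2 - 2*x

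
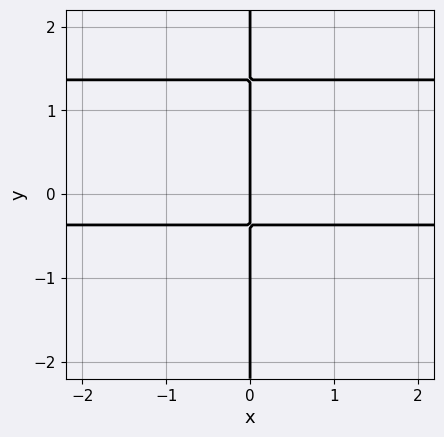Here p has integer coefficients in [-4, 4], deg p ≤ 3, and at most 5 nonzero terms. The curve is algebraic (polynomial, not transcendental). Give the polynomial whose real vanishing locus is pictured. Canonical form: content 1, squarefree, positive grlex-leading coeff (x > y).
Degree: the shape is more complex than any degree-2 curve, so deg p = 3.
Checking where it meets the axes: every point of the y-axis in the box is on the curve; one x-axis crossing is at x = 0.
Fitting integer coefficients to these (and the overall shape) gives p.

2*x*y^2 - 2*x*y - x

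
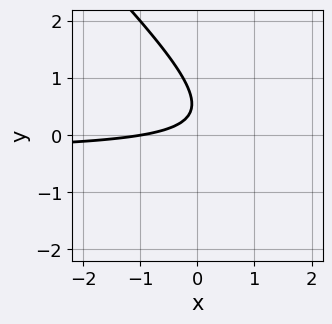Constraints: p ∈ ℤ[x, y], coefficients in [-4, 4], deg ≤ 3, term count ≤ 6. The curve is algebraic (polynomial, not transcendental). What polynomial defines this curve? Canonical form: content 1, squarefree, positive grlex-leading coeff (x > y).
First, deg p = 2.
Next, checking where it meets the axes: it misses every integer gridline on the y-axis; it crosses the x-axis at the gridline x = -1.
Finally, matching integer coefficients to the picture gives p.

3*x*y + 3*y^2 + x - 3*y + 1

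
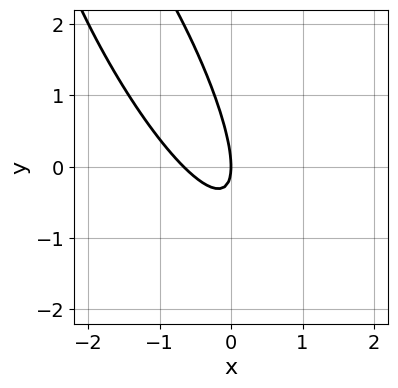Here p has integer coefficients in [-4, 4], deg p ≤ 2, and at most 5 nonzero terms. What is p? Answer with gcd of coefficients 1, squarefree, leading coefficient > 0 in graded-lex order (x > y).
3*x^2 + 3*x*y + y^2 + 2*x

1. Degree: no degree-1 curve has this shape, so deg p = 2.
2. Against the integer gridlines: one x-axis crossing is at x = 0; it meets the y-axis at y = 0 (among the integer gridlines).
3. Together with the visible shape, these determine p as stated.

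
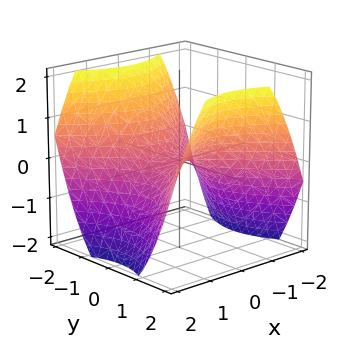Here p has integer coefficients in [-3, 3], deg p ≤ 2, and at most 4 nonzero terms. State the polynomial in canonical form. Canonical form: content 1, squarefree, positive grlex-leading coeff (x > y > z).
The degree is 2 — a saddle surface; a quadric.
Symmetries: it's symmetric under x → −x, forcing even powers of x; the y ↦ −y reflection is a symmetry, so y appears only in even powers.
Observable constraints: one z-axis crossing is at z = 0; one x-axis crossing is at x = 0; one y-axis crossing is at y = 0.
Putting this together gives p.

2*x^2 - 2*y^2 + 3*z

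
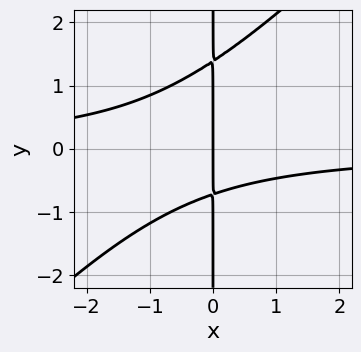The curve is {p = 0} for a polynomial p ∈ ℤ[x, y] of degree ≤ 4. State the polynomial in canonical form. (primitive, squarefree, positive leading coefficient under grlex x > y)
3*x^2*y - 3*x*y^2 + 2*x*y + 3*x

First, the degree is 3 — the shape is more complex than any degree-2 curve.
Then, reading off the gridlines: the visible y-axis segment lies entirely on the curve; it crosses the x-axis at the gridline x = 0.
Finally, putting this together gives p.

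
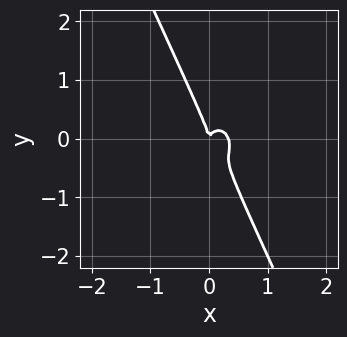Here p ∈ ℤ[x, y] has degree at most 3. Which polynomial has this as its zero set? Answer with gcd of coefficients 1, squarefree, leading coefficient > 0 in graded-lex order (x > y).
1. Degree: no degree-2 curve has this shape, so deg p = 3.
2. Observable constraints: it meets the x-axis at x = 0 (among the integer gridlines); one y-axis crossing is at y = 0.
3. Together with the visible shape, these determine p as stated.

3*x^3 + x^2*y + 2*x*y^2 + y^3 - x^2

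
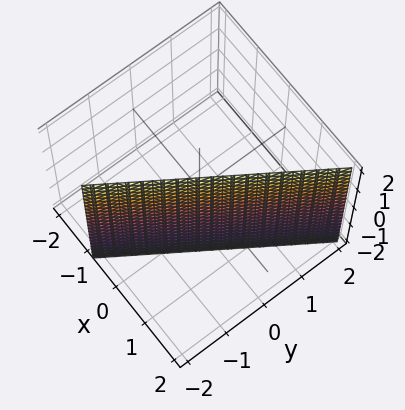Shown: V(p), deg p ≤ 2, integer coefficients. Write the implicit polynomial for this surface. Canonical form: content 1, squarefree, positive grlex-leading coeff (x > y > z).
1. Degree: the surface is flat (a plane), so deg p = 1.
2. Reading off the gridlines: it misses every integer gridline on the z-axis; it crosses the y-axis at the gridline y = -1.
3. Matching integer coefficients to the picture gives p.

3*x - 2*y - 2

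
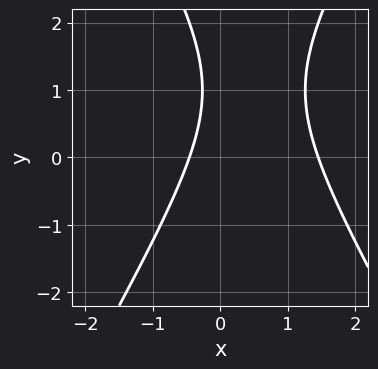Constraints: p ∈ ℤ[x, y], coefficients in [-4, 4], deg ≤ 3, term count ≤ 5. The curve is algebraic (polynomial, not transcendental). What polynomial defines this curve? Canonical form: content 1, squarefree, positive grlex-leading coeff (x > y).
3*x^2 - y^2 - 3*x + 2*y - 2

(a) deg p = 2. The shape is more complex than any degree-1 curve.
(b) Reading off the gridlines: it misses every integer gridline on the y-axis.
(c) Putting this together gives p.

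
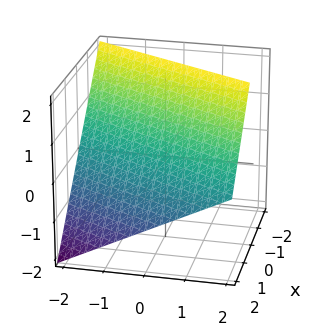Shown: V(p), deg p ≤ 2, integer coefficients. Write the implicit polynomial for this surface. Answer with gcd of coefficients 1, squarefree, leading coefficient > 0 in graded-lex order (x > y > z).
1. Degree: the surface is flat (a plane), so deg p = 1.
2. Checking where it meets the axes: it crosses the y-axis at the gridline y = -2; one x-axis crossing is at x = 1; it crosses the z-axis at the gridline z = 1.
3. These observations pin down the coefficients.

2*x - y + 2*z - 2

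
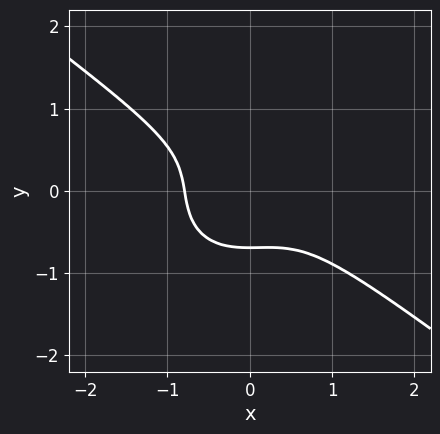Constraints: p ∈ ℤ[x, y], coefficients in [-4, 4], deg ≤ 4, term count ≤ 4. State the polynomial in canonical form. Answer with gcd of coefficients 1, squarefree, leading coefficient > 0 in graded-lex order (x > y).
The degree is 3 — a generic line meets the curve in up to 3 points.
Putting this together gives p.

2*x^3 + x^2*y + 3*y^3 + 1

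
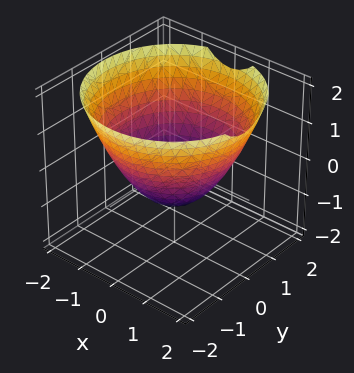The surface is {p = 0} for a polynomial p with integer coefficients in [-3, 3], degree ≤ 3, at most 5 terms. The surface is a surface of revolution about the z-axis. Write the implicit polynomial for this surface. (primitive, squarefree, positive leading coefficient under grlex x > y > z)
2*x^2 + 2*y^2 - 3*z - 3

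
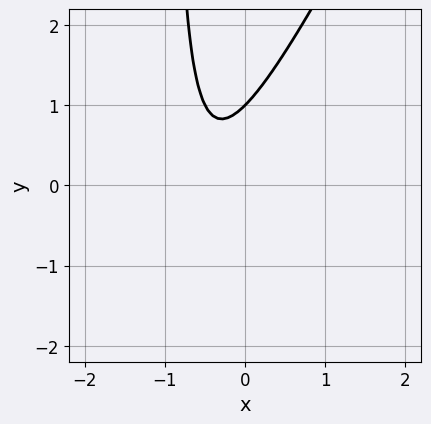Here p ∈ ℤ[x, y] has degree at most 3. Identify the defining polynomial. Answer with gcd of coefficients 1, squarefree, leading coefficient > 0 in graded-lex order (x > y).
2*x^2 - x*y + 2*x - y + 1

1. The degree is 2 — no degree-1 curve has this shape.
2. Checking where it meets the axes: the curve avoids every integer x-axis point in the box; one y-axis crossing is at y = 1.
3. Matching integer coefficients to the picture gives p.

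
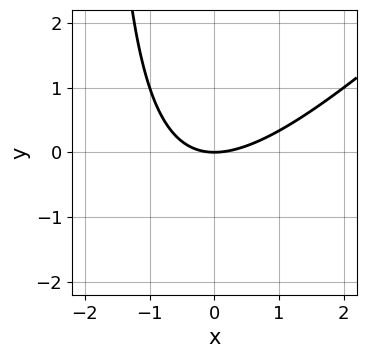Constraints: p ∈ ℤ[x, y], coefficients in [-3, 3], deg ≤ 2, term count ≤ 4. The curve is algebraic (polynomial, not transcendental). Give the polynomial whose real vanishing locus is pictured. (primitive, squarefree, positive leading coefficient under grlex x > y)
x^2 - x*y - 2*y

deg p = 2.
From the visible intercepts: it meets the x-axis at x = 0 (among the integer gridlines); it meets the y-axis at y = 0 (among the integer gridlines).
These observations pin down the coefficients.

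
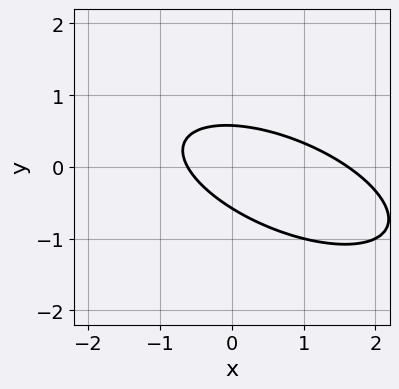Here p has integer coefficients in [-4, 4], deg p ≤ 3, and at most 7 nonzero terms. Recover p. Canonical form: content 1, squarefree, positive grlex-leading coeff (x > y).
1. Degree: no degree-1 curve has this shape, so deg p = 2.
2. Putting this together gives p.

x^2 + 2*x*y + 3*y^2 - x - 1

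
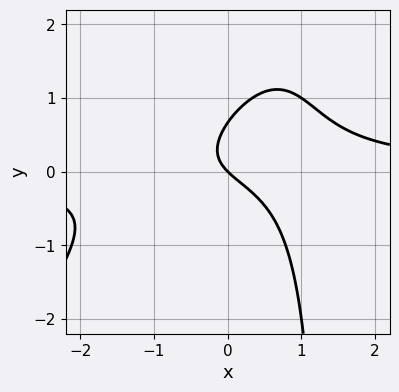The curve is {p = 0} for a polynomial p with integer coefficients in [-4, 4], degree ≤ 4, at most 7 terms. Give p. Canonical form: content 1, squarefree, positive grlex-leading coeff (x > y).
Degree: a generic line meets the curve in up to 3 points, so deg p = 3.
Observable constraints: one y-axis crossing is at y = 0; it crosses the x-axis at the gridline x = 0.
These observations pin down the coefficients.

3*x^2*y - 2*x*y^2 + 3*y^2 - 2*x - 2*y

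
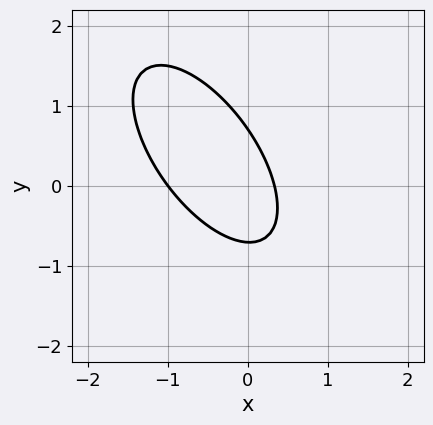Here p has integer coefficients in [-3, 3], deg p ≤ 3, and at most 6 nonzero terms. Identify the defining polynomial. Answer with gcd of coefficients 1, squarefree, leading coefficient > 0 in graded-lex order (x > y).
1. deg p = 2. The shape is more complex than any degree-1 curve.
2. Observable constraints: it crosses the x-axis at the gridline x = -1.
3. Matching integer coefficients to the picture gives p.

3*x^2 + 3*x*y + 2*y^2 + 2*x - 1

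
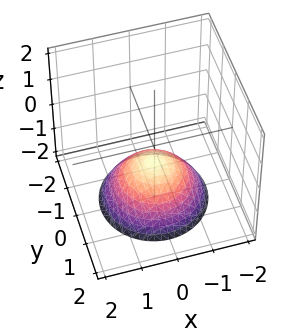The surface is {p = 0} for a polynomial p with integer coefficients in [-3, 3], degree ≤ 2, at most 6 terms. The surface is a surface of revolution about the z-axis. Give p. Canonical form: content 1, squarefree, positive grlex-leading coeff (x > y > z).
2*x^2 + 2*y^2 + 3*z + 2

First, deg p = 2. The shape is more complex than any degree-1 surface.
Next, symmetries: rotational symmetry about the z-axis ⇒ p depends on x, y only through x² + y².
Next, observable constraints: it misses every integer gridline on the x-axis; a circular section at z = -2 has radius between 1 and 2.
Finally, together with the visible shape, these determine p as stated.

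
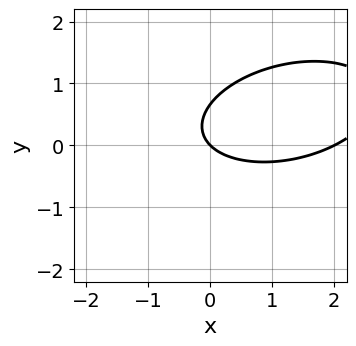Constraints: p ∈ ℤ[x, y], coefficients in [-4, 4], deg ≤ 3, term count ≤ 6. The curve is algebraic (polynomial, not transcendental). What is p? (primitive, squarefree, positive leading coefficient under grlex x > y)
(a) Degree: a generic line meets the curve in up to 2 points, so deg p = 2.
(b) From the visible intercepts: among the integer gridlines, it crosses the x-axis at x ∈ {0, 2}; it meets the y-axis at y = 0 (among the integer gridlines).
(c) Assembling these constraints gives the stated polynomial.

x^2 - x*y + 3*y^2 - 2*x - 2*y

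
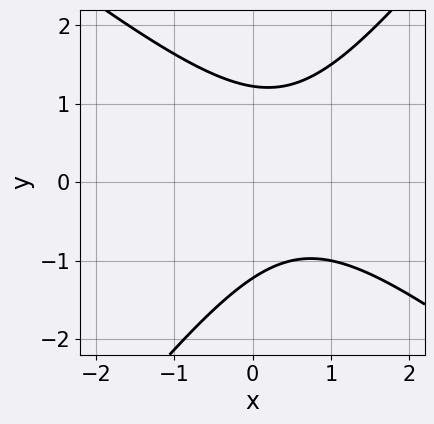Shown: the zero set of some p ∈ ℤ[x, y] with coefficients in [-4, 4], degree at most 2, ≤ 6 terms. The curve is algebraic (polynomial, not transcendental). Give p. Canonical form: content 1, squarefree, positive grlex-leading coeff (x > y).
(a) Degree: the shape is more complex than any degree-1 curve, so deg p = 2.
(b) Against the integer gridlines: no x-intercept at any integer in the box.
(c) Solving for integer coefficients yields p as stated.

2*x^2 + x*y - 2*y^2 - 2*x + 3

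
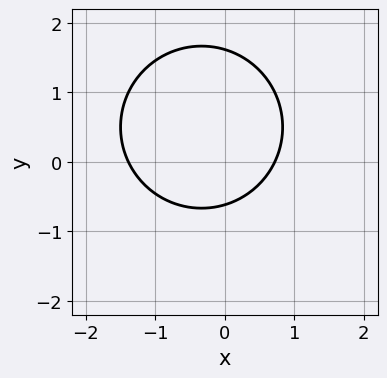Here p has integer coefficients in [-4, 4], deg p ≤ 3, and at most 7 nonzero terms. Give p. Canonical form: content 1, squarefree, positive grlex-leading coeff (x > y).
3*x^2 + 3*y^2 + 2*x - 3*y - 3

1. Degree: the shape is more complex than any degree-1 curve, so deg p = 2.
2. Matching integer coefficients to the picture gives p.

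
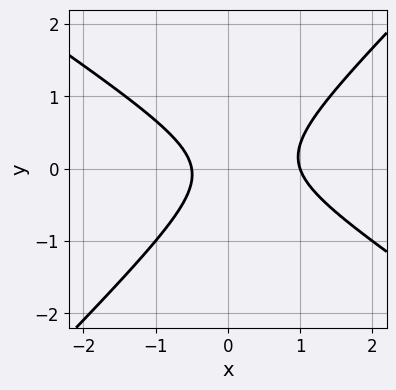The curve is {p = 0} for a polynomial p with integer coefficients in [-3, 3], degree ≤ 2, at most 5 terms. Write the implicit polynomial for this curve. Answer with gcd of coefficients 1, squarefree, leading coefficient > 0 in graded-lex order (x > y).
2*x^2 + x*y - 3*y^2 - x - 1

deg p = 2. A generic line meets the curve in up to 2 points.
Reading off the gridlines: it misses every integer gridline on the y-axis; it crosses the x-axis at the gridline x = 1.
Together with the visible shape, these determine p as stated.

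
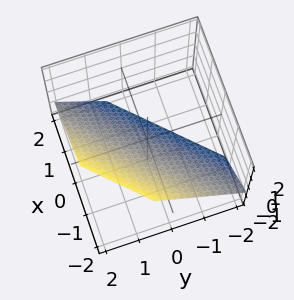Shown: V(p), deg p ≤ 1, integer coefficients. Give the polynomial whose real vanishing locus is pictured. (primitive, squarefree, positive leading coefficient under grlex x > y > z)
3*x - 3*y + 3*z + 2

1. deg p = 1. Every cross-section is a straight line — this is a plane.
2. Matching integer coefficients to the picture gives p.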